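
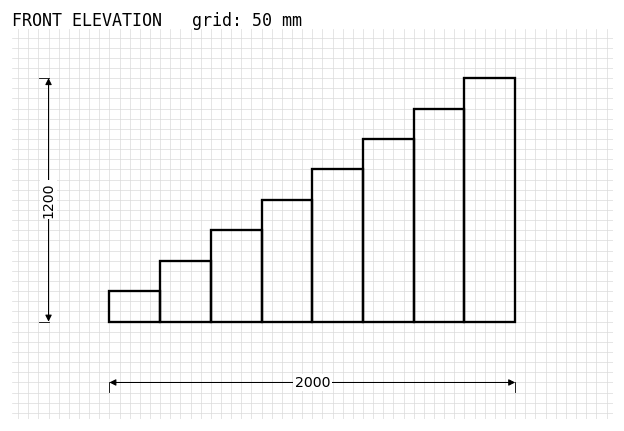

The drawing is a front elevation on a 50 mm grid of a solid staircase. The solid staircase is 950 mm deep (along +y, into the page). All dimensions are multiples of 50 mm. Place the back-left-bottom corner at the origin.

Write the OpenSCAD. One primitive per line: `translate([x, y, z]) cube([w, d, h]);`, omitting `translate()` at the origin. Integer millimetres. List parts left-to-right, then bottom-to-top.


cube([250, 950, 150]);
translate([250, 0, 0]) cube([250, 950, 300]);
translate([500, 0, 0]) cube([250, 950, 450]);
translate([750, 0, 0]) cube([250, 950, 600]);
translate([1000, 0, 0]) cube([250, 950, 750]);
translate([1250, 0, 0]) cube([250, 950, 900]);
translate([1500, 0, 0]) cube([250, 950, 1050]);
translate([1750, 0, 0]) cube([250, 950, 1200]);


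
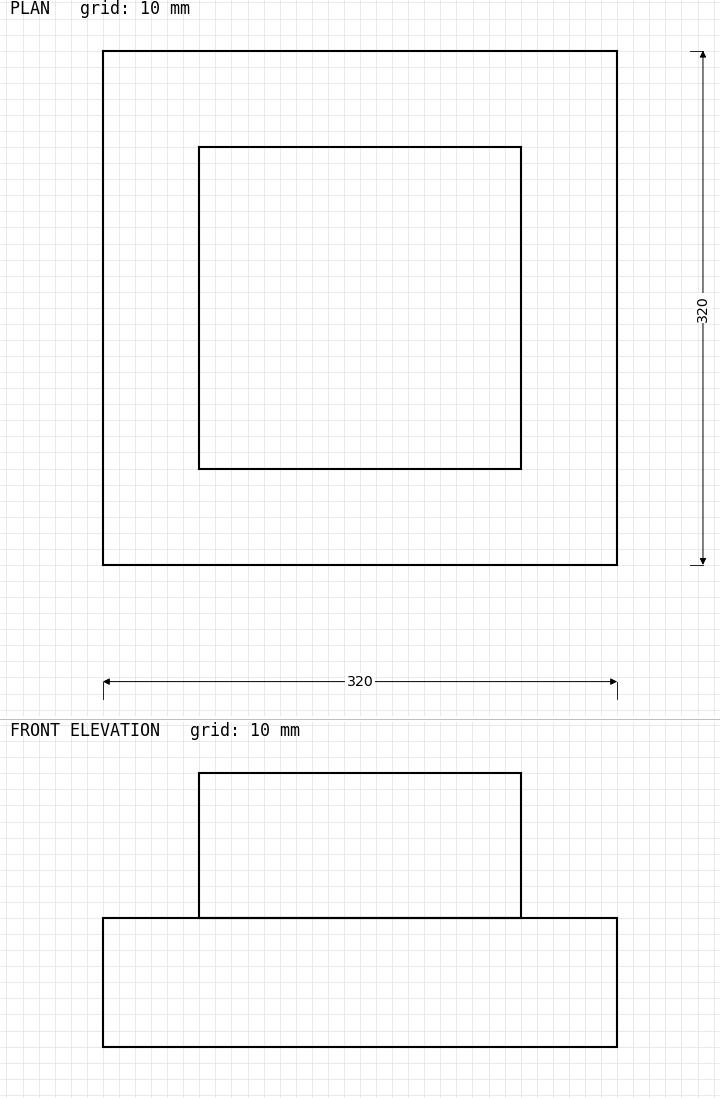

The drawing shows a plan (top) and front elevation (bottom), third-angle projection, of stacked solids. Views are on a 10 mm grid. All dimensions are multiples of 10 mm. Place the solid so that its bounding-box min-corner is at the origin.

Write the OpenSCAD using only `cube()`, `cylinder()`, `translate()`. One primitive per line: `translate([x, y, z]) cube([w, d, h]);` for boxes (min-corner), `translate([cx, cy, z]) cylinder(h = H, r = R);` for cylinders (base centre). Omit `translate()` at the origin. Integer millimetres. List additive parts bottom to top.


cube([320, 320, 80]);
translate([60, 60, 80]) cube([200, 200, 90]);


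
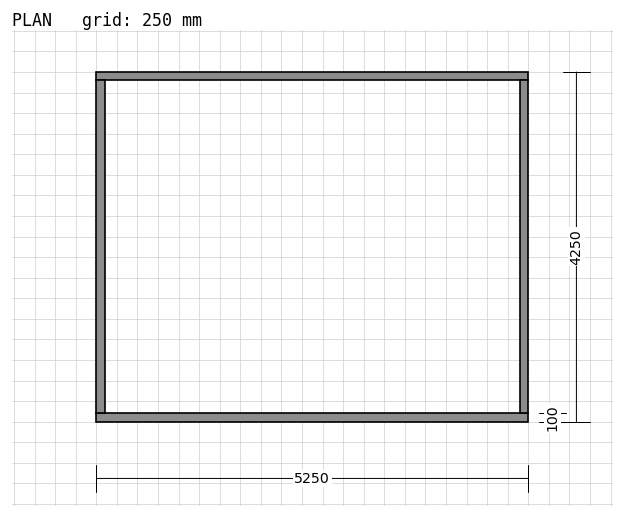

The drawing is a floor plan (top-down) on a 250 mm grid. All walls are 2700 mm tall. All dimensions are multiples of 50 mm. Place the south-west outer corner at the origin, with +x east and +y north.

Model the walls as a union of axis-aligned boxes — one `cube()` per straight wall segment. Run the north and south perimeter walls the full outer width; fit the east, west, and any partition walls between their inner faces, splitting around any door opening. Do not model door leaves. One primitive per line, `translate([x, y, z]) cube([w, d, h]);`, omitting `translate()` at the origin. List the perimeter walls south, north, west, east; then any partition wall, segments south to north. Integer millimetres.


cube([5250, 100, 2700]);
translate([0, 4150, 0]) cube([5250, 100, 2700]);
translate([0, 100, 0]) cube([100, 4050, 2700]);
translate([5150, 100, 0]) cube([100, 4050, 2700]);


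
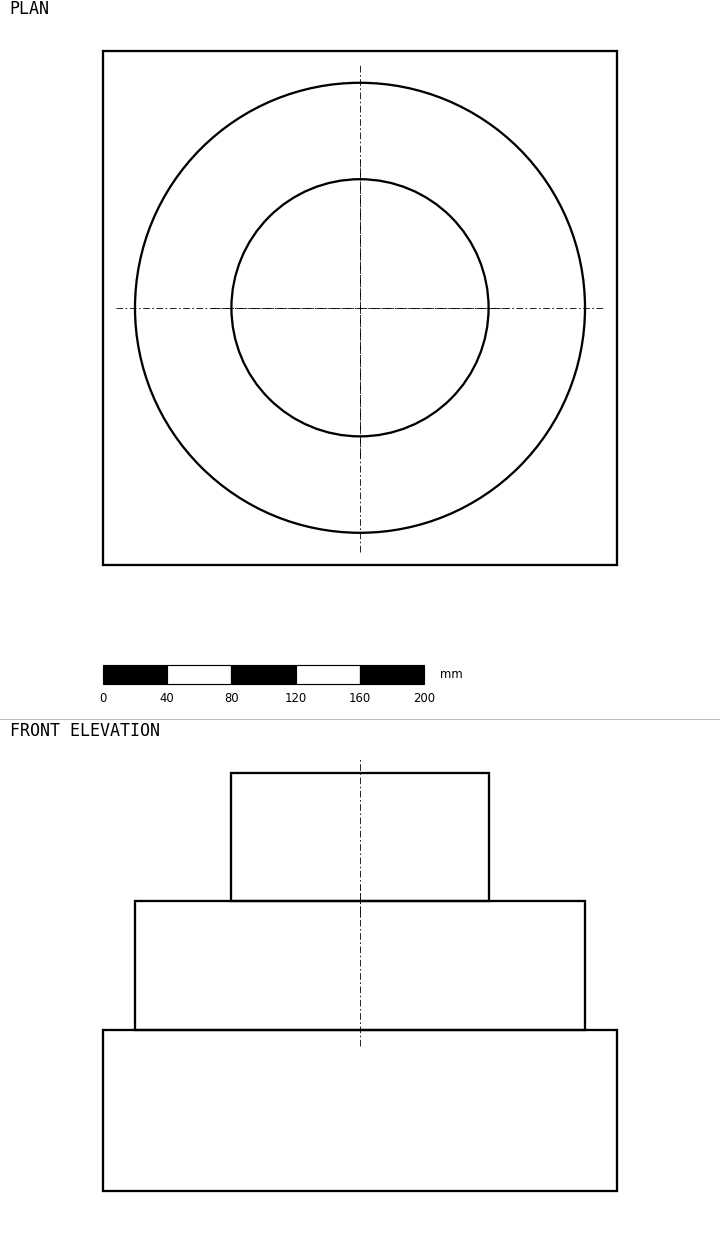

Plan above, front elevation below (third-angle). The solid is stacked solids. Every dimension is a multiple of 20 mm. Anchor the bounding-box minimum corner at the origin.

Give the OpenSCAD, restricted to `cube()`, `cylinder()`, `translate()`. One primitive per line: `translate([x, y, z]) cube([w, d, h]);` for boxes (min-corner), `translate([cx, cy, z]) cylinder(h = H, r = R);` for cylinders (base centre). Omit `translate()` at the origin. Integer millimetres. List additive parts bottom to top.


cube([320, 320, 100]);
translate([160, 160, 100]) cylinder(h = 80, r = 140);
translate([160, 160, 180]) cylinder(h = 80, r = 80);


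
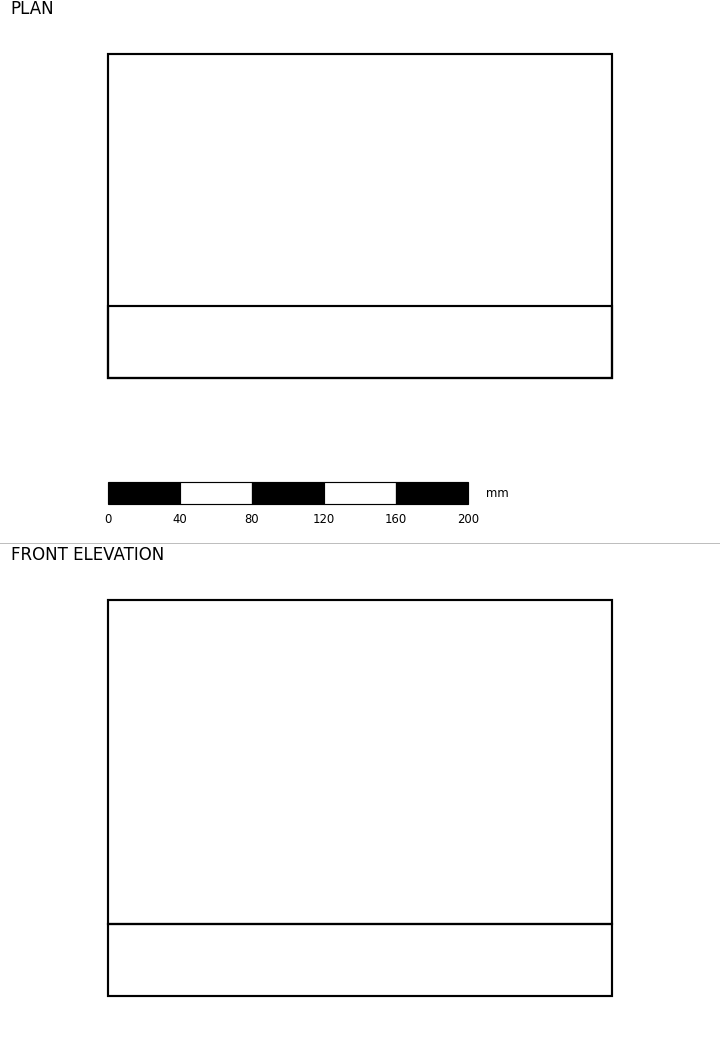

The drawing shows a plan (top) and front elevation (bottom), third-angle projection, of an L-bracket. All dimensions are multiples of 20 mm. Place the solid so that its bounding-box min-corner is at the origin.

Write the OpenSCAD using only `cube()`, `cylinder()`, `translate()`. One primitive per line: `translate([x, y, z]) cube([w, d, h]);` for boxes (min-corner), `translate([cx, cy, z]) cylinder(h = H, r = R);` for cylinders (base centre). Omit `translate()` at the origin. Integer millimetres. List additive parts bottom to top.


cube([280, 180, 40]);
translate([0, 0, 40]) cube([280, 40, 180]);


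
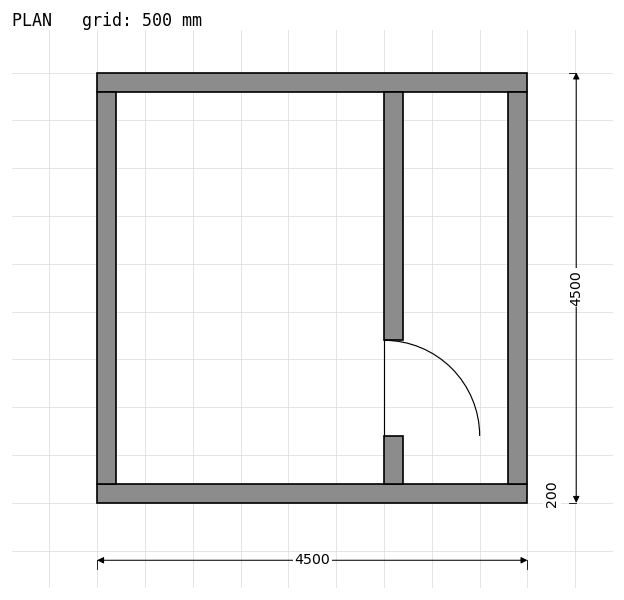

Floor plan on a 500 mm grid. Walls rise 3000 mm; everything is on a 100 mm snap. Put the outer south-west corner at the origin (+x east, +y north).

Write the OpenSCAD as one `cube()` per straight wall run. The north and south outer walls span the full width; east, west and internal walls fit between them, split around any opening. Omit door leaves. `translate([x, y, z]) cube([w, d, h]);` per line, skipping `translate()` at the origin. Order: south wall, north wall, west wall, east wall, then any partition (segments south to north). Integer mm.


cube([4500, 200, 3000]);
translate([0, 4300, 0]) cube([4500, 200, 3000]);
translate([0, 200, 0]) cube([200, 4100, 3000]);
translate([4300, 200, 0]) cube([200, 4100, 3000]);
translate([3000, 200, 0]) cube([200, 500, 3000]);
translate([3000, 1700, 0]) cube([200, 2600, 3000]);


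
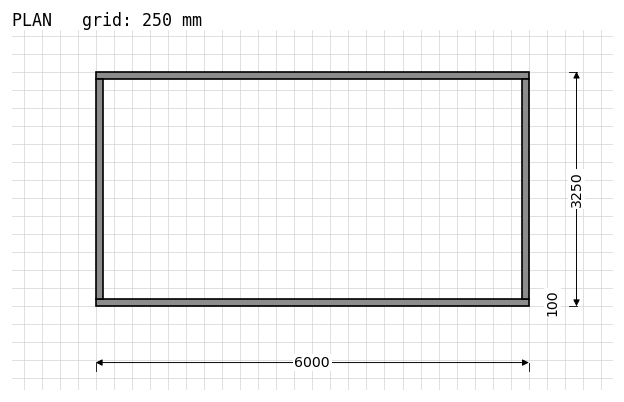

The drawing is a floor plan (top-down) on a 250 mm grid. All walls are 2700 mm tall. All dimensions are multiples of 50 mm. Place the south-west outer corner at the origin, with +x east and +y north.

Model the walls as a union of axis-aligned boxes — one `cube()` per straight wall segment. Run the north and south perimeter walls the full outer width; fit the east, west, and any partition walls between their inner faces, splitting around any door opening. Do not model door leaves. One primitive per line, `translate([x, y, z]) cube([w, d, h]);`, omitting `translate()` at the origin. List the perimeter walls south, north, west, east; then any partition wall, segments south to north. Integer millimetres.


cube([6000, 100, 2700]);
translate([0, 3150, 0]) cube([6000, 100, 2700]);
translate([0, 100, 0]) cube([100, 3050, 2700]);
translate([5900, 100, 0]) cube([100, 3050, 2700]);


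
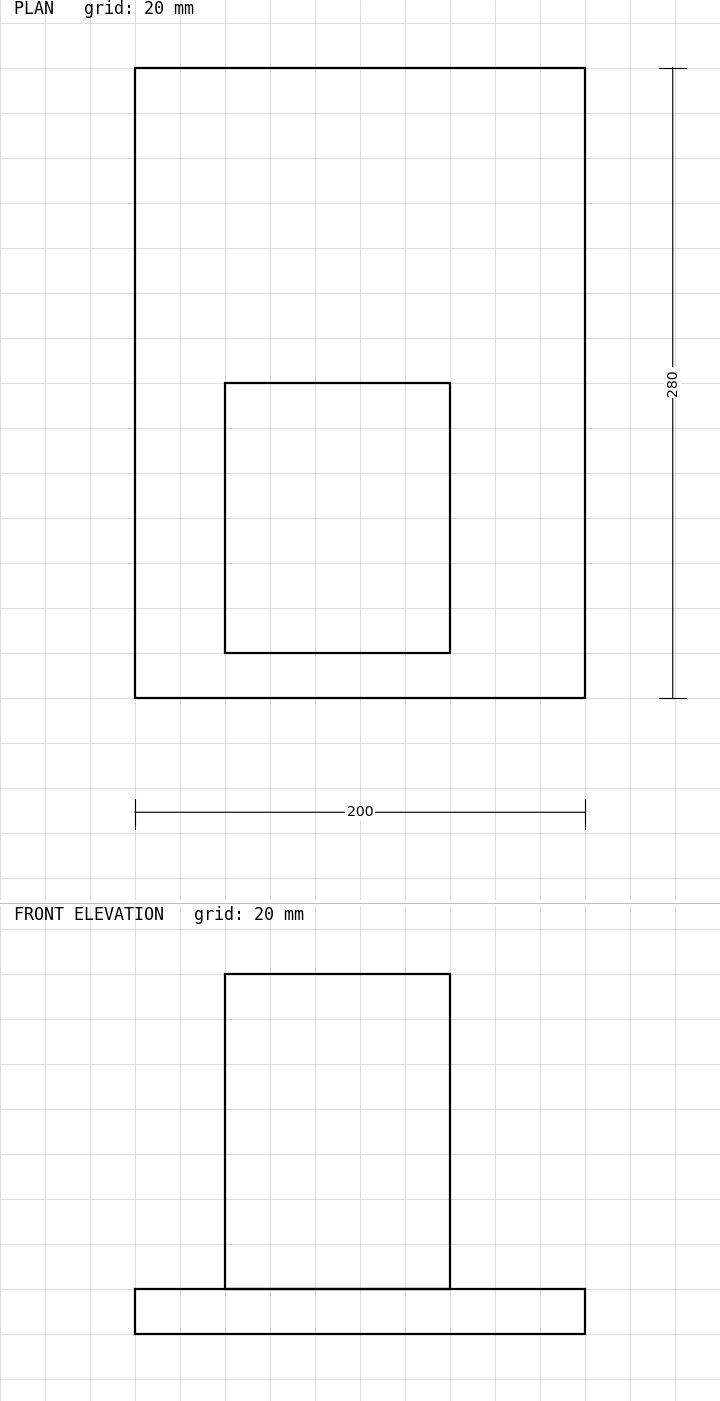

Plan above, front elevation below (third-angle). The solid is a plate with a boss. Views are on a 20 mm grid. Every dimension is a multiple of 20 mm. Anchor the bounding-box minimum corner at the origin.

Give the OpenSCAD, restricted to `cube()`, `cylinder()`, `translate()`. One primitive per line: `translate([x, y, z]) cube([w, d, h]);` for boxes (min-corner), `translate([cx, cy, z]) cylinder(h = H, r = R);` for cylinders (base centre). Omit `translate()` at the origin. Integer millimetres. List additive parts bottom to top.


cube([200, 280, 20]);
translate([40, 20, 20]) cube([100, 120, 140]);


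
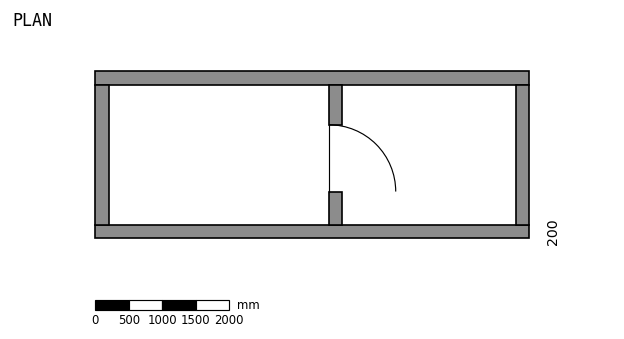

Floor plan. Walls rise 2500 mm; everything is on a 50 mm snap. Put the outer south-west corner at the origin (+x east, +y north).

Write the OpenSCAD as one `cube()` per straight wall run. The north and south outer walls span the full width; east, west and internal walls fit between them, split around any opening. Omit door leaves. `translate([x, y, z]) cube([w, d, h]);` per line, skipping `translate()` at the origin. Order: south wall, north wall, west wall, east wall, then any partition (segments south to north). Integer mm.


cube([6500, 200, 2500]);
translate([0, 2300, 0]) cube([6500, 200, 2500]);
translate([0, 200, 0]) cube([200, 2100, 2500]);
translate([6300, 200, 0]) cube([200, 2100, 2500]);
translate([3500, 200, 0]) cube([200, 500, 2500]);
translate([3500, 1700, 0]) cube([200, 600, 2500]);


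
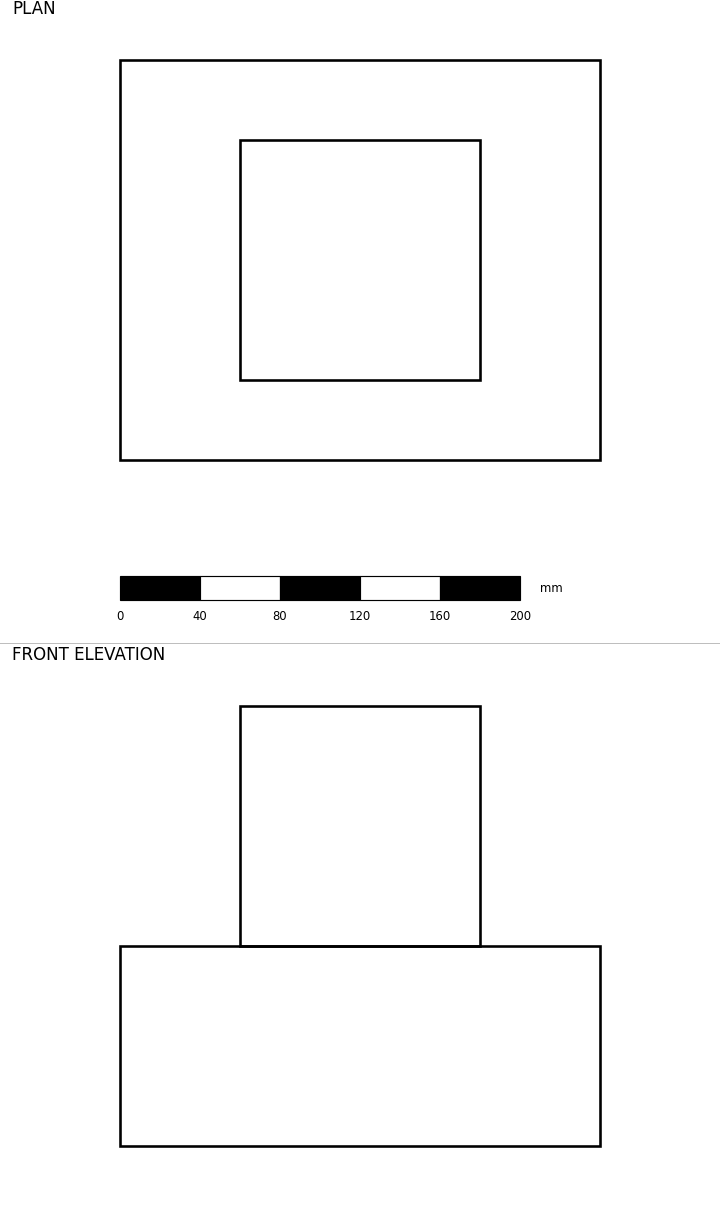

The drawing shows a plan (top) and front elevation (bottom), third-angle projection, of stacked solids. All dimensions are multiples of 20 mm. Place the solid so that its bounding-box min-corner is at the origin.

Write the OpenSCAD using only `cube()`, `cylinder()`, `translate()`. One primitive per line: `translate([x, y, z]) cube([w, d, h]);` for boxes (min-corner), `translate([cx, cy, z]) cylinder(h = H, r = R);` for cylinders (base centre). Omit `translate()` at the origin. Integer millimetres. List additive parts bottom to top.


cube([240, 200, 100]);
translate([60, 40, 100]) cube([120, 120, 120]);


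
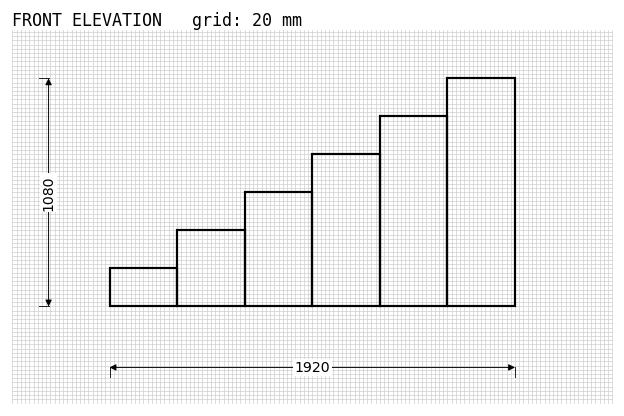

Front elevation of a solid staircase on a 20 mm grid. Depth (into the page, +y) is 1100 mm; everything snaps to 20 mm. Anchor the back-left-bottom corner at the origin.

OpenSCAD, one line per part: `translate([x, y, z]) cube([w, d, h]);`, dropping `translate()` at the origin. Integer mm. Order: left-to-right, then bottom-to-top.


cube([320, 1100, 180]);
translate([320, 0, 0]) cube([320, 1100, 360]);
translate([640, 0, 0]) cube([320, 1100, 540]);
translate([960, 0, 0]) cube([320, 1100, 720]);
translate([1280, 0, 0]) cube([320, 1100, 900]);
translate([1600, 0, 0]) cube([320, 1100, 1080]);


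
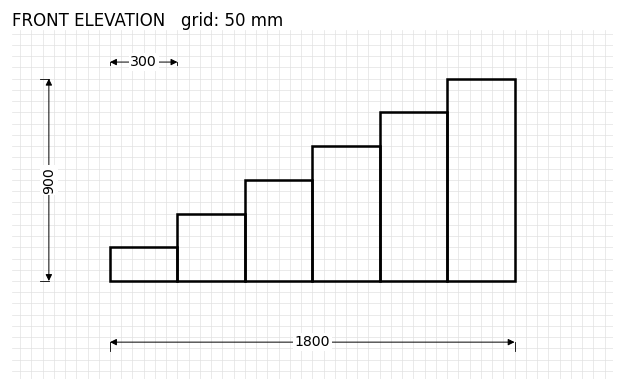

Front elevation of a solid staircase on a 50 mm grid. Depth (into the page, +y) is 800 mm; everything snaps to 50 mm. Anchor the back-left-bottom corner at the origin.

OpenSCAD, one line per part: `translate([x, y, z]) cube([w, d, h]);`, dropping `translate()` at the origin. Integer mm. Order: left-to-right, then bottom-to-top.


cube([300, 800, 150]);
translate([300, 0, 0]) cube([300, 800, 300]);
translate([600, 0, 0]) cube([300, 800, 450]);
translate([900, 0, 0]) cube([300, 800, 600]);
translate([1200, 0, 0]) cube([300, 800, 750]);
translate([1500, 0, 0]) cube([300, 800, 900]);


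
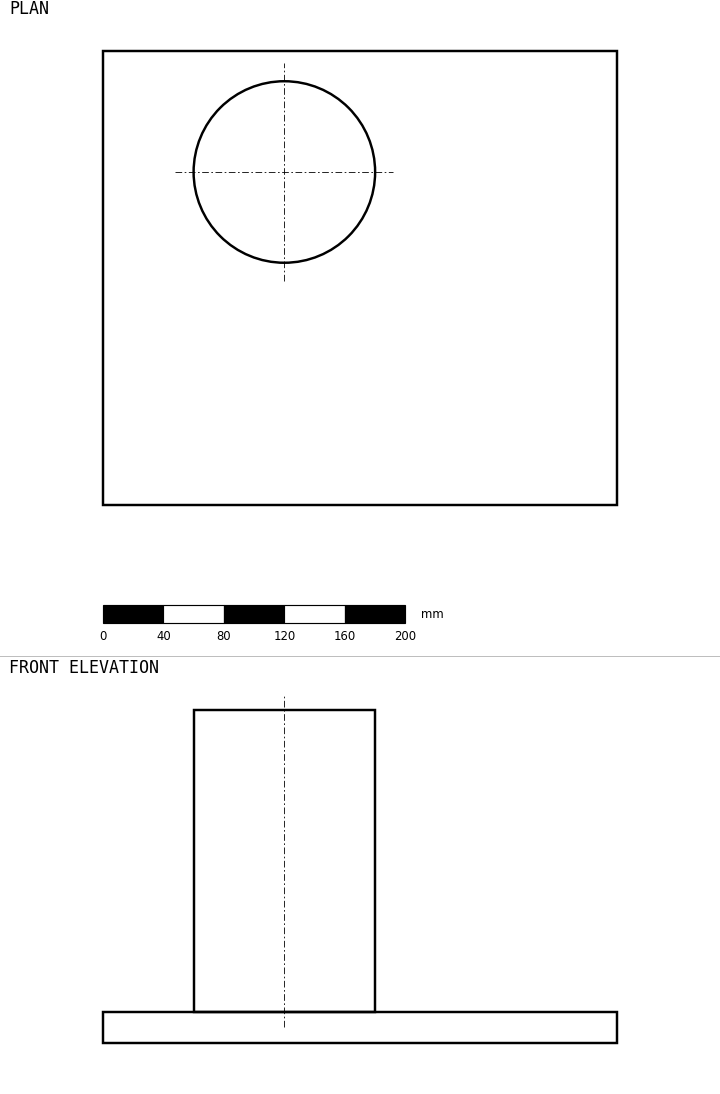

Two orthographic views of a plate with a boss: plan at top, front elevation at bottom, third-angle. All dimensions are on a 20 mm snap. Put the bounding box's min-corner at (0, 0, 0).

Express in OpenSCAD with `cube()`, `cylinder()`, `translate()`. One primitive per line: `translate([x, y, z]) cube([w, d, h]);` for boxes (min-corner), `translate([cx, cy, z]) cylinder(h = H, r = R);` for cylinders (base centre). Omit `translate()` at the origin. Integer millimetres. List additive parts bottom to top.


cube([340, 300, 20]);
translate([120, 220, 20]) cylinder(h = 200, r = 60);


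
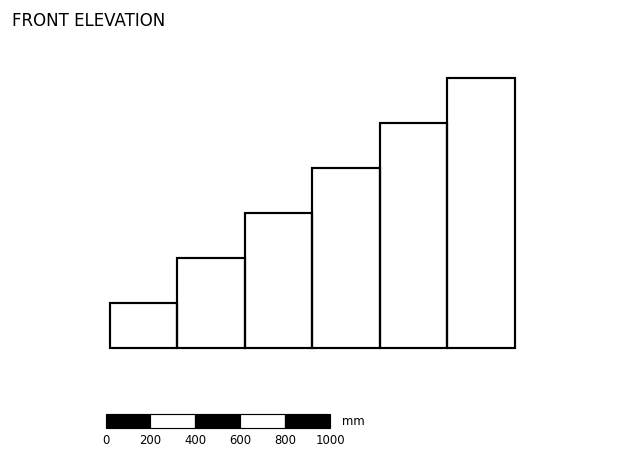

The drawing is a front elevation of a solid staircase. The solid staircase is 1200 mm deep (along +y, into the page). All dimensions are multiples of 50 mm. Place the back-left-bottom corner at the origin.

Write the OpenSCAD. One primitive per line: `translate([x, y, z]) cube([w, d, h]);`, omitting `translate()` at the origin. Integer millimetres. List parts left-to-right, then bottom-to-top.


cube([300, 1200, 200]);
translate([300, 0, 0]) cube([300, 1200, 400]);
translate([600, 0, 0]) cube([300, 1200, 600]);
translate([900, 0, 0]) cube([300, 1200, 800]);
translate([1200, 0, 0]) cube([300, 1200, 1000]);
translate([1500, 0, 0]) cube([300, 1200, 1200]);


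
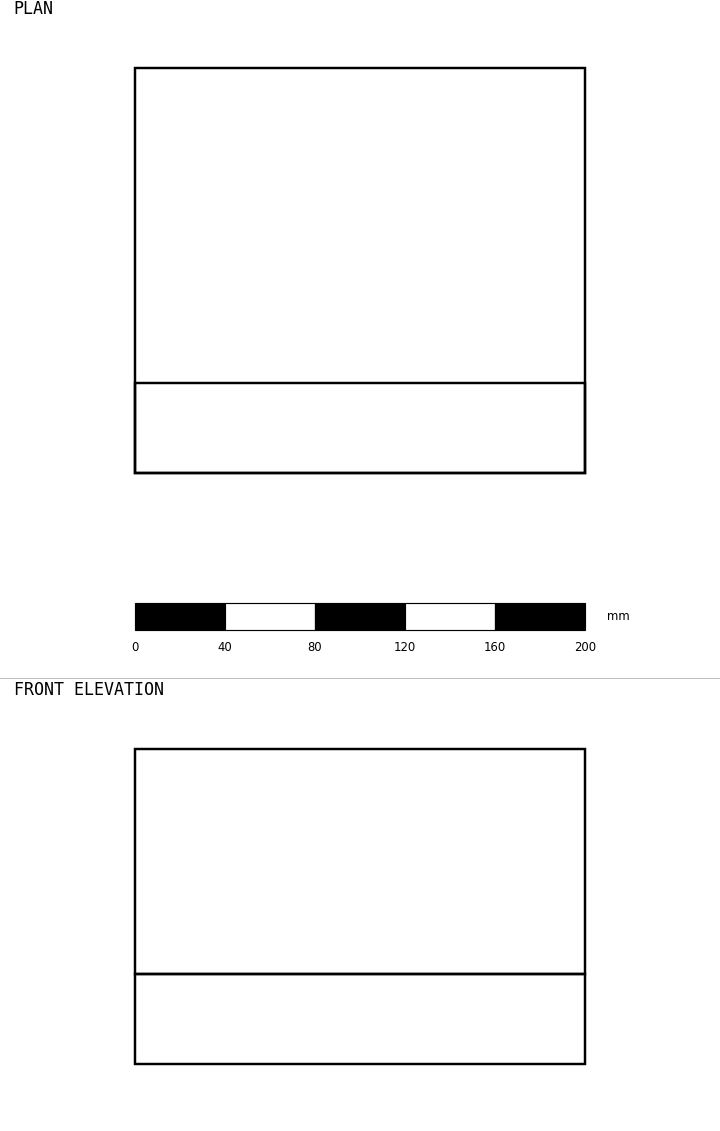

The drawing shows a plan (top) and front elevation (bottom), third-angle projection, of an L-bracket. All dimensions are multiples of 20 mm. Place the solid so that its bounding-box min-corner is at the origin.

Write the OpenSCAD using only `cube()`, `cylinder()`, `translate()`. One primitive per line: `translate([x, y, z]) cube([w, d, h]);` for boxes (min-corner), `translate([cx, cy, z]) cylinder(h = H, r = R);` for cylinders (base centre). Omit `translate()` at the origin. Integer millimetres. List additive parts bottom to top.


cube([200, 180, 40]);
translate([0, 0, 40]) cube([200, 40, 100]);


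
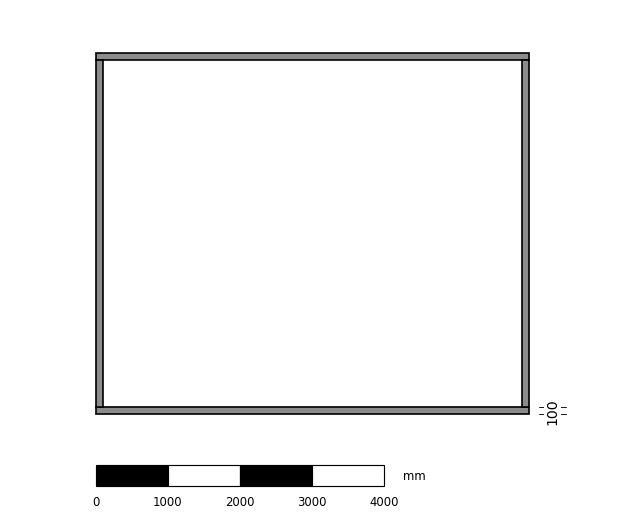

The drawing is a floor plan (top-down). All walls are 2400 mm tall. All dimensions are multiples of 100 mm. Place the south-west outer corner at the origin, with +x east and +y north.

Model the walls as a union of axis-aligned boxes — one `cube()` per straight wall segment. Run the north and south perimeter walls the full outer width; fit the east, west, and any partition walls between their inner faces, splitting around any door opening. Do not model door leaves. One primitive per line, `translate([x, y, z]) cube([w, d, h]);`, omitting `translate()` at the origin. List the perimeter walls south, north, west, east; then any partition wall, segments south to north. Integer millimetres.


cube([6000, 100, 2400]);
translate([0, 4900, 0]) cube([6000, 100, 2400]);
translate([0, 100, 0]) cube([100, 4800, 2400]);
translate([5900, 100, 0]) cube([100, 4800, 2400]);


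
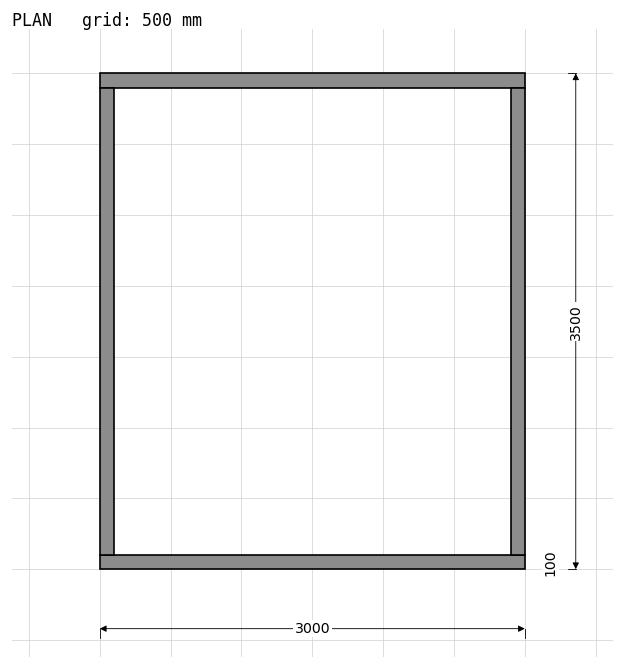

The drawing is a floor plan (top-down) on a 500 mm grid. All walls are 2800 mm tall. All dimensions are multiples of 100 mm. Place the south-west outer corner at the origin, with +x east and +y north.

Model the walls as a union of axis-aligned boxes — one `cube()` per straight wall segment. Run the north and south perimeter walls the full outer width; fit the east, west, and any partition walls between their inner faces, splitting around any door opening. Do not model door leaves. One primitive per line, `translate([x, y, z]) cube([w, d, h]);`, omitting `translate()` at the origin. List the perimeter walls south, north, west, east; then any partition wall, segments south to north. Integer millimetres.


cube([3000, 100, 2800]);
translate([0, 3400, 0]) cube([3000, 100, 2800]);
translate([0, 100, 0]) cube([100, 3300, 2800]);
translate([2900, 100, 0]) cube([100, 3300, 2800]);


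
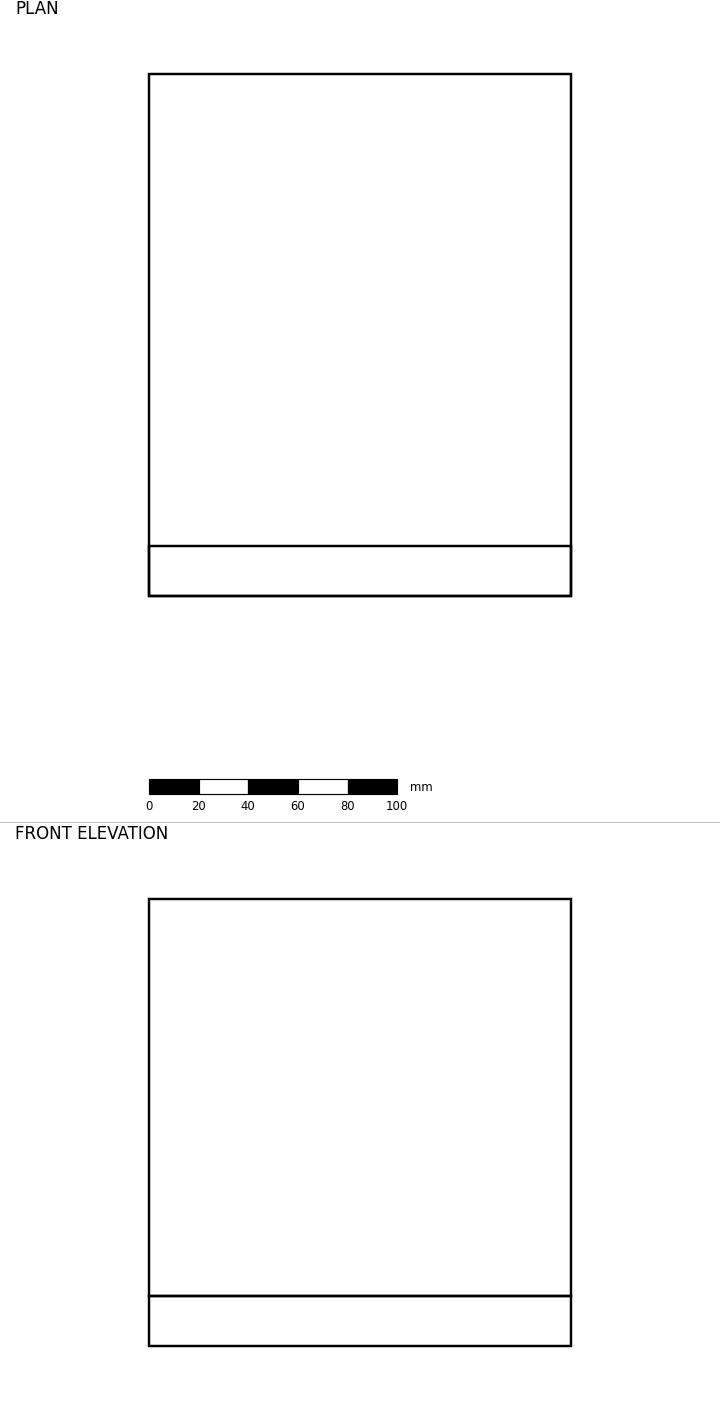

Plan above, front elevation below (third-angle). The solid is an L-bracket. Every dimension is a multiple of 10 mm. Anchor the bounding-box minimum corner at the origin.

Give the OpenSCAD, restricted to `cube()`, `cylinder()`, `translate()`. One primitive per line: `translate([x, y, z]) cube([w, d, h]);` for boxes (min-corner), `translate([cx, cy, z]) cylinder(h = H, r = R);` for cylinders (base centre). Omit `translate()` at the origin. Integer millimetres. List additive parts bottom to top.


cube([170, 210, 20]);
translate([0, 0, 20]) cube([170, 20, 160]);


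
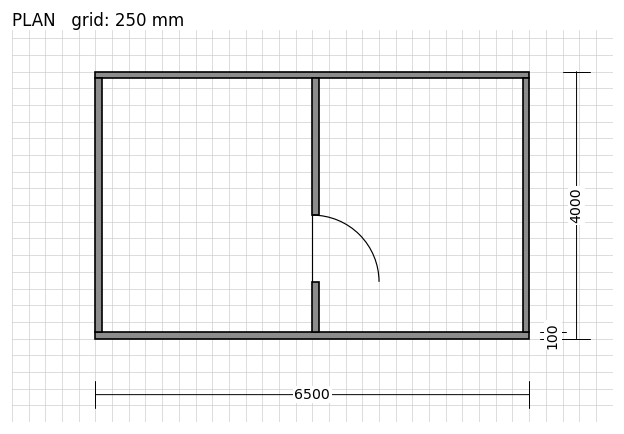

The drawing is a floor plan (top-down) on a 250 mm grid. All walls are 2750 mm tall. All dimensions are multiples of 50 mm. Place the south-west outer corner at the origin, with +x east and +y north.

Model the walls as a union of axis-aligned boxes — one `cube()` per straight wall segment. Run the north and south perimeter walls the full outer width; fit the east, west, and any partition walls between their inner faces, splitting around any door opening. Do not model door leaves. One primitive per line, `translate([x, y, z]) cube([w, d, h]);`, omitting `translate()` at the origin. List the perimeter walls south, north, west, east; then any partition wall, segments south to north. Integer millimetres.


cube([6500, 100, 2750]);
translate([0, 3900, 0]) cube([6500, 100, 2750]);
translate([0, 100, 0]) cube([100, 3800, 2750]);
translate([6400, 100, 0]) cube([100, 3800, 2750]);
translate([3250, 100, 0]) cube([100, 750, 2750]);
translate([3250, 1850, 0]) cube([100, 2050, 2750]);


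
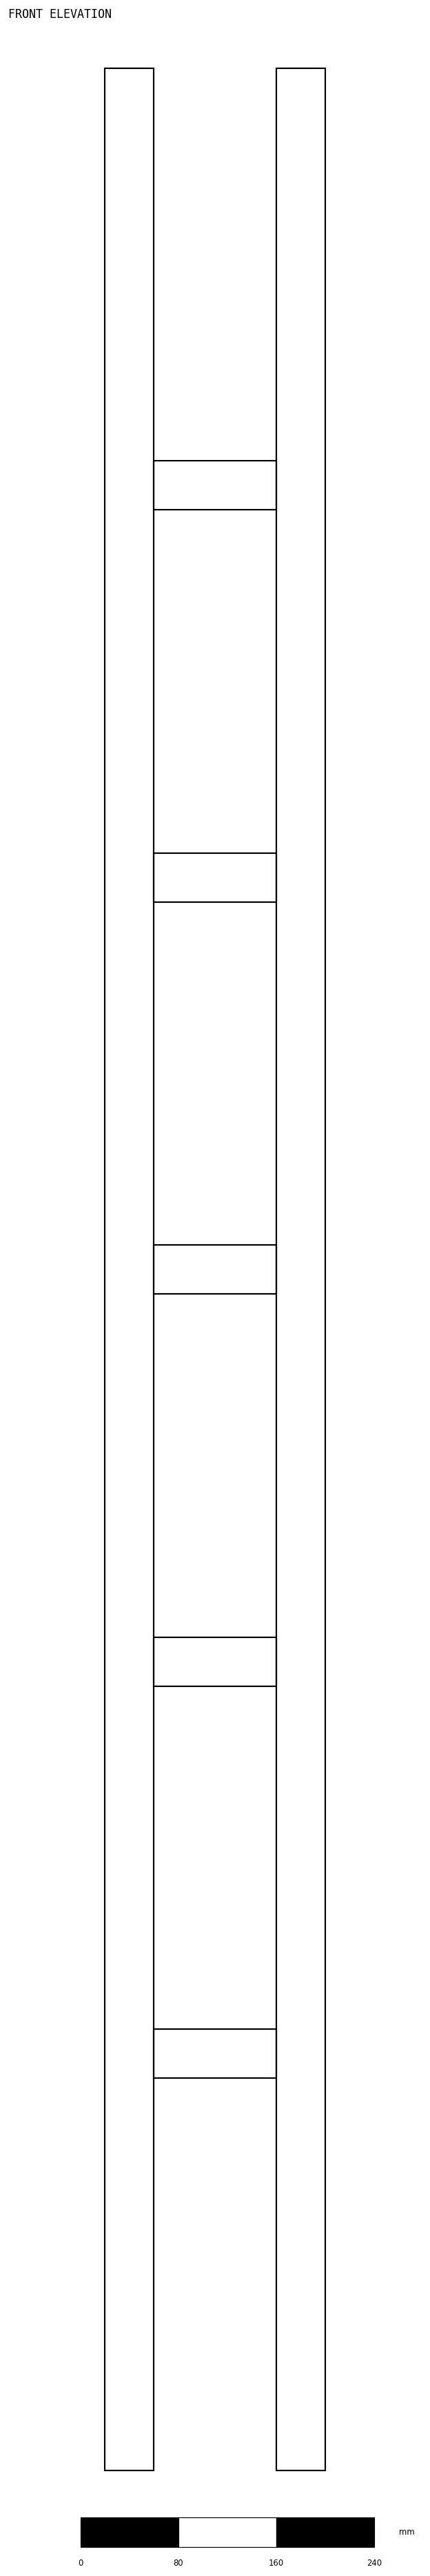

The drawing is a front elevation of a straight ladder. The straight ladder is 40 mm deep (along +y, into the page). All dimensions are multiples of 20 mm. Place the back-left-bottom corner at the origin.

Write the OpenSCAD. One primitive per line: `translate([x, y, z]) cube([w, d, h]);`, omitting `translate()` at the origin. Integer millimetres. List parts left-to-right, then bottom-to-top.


cube([40, 40, 1960]);
translate([40, 0, 320]) cube([100, 40, 40]);
translate([40, 0, 640]) cube([100, 40, 40]);
translate([40, 0, 960]) cube([100, 40, 40]);
translate([40, 0, 1280]) cube([100, 40, 40]);
translate([40, 0, 1600]) cube([100, 40, 40]);
translate([140, 0, 0]) cube([40, 40, 1960]);


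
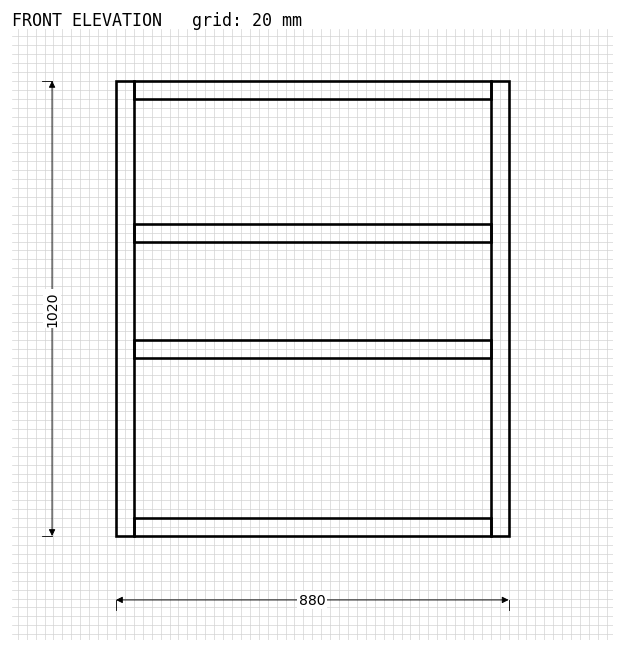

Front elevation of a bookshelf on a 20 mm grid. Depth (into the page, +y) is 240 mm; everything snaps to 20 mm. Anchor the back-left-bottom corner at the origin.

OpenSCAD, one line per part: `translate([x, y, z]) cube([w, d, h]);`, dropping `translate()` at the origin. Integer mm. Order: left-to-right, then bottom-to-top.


cube([40, 240, 1020]);
translate([40, 0, 0]) cube([800, 240, 40]);
translate([40, 0, 400]) cube([800, 240, 40]);
translate([40, 0, 660]) cube([800, 240, 40]);
translate([40, 0, 980]) cube([800, 240, 40]);
translate([840, 0, 0]) cube([40, 240, 1020]);


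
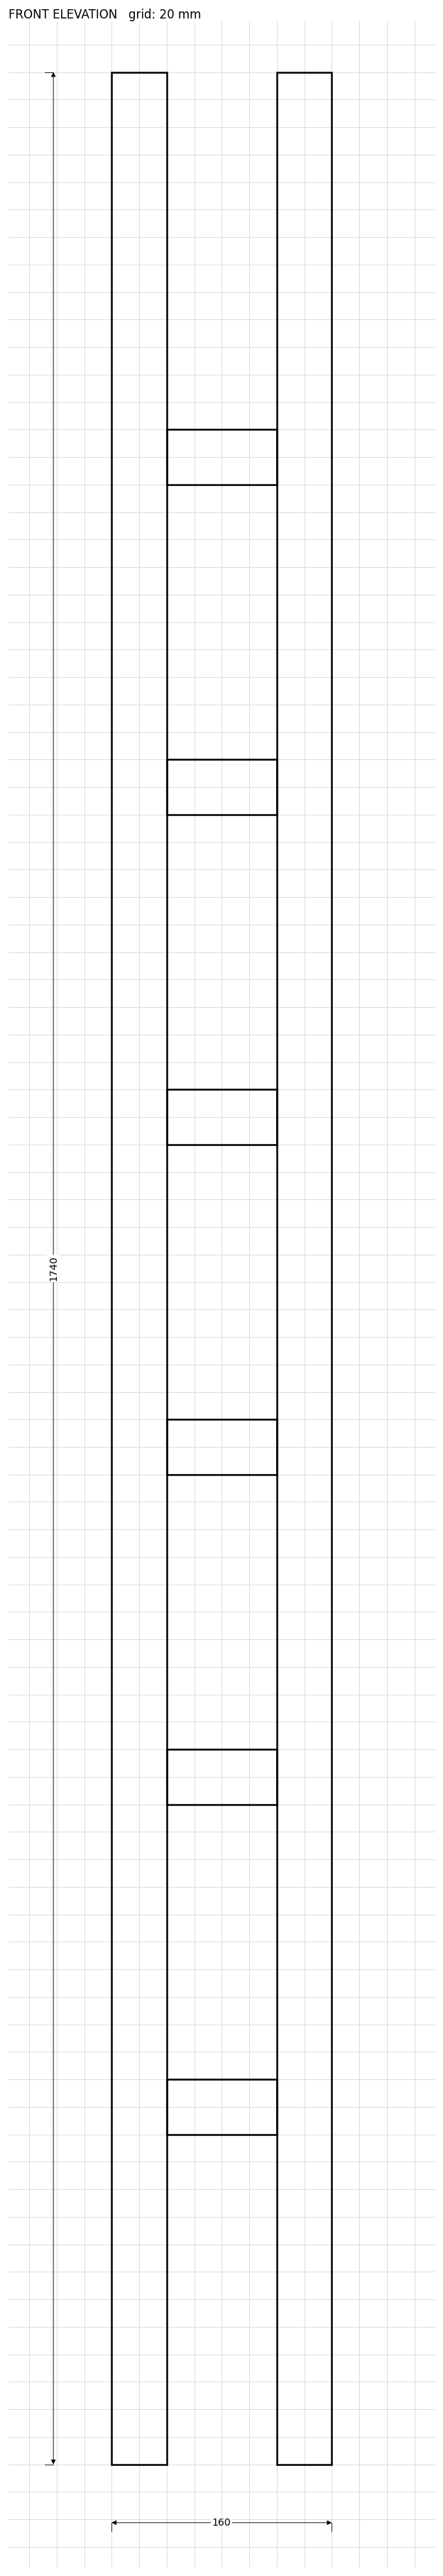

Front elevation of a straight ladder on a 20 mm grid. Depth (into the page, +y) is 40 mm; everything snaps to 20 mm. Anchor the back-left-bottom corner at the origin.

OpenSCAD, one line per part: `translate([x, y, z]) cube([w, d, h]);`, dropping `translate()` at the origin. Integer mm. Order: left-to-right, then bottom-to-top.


cube([40, 40, 1740]);
translate([40, 0, 240]) cube([80, 40, 40]);
translate([40, 0, 480]) cube([80, 40, 40]);
translate([40, 0, 720]) cube([80, 40, 40]);
translate([40, 0, 960]) cube([80, 40, 40]);
translate([40, 0, 1200]) cube([80, 40, 40]);
translate([40, 0, 1440]) cube([80, 40, 40]);
translate([120, 0, 0]) cube([40, 40, 1740]);


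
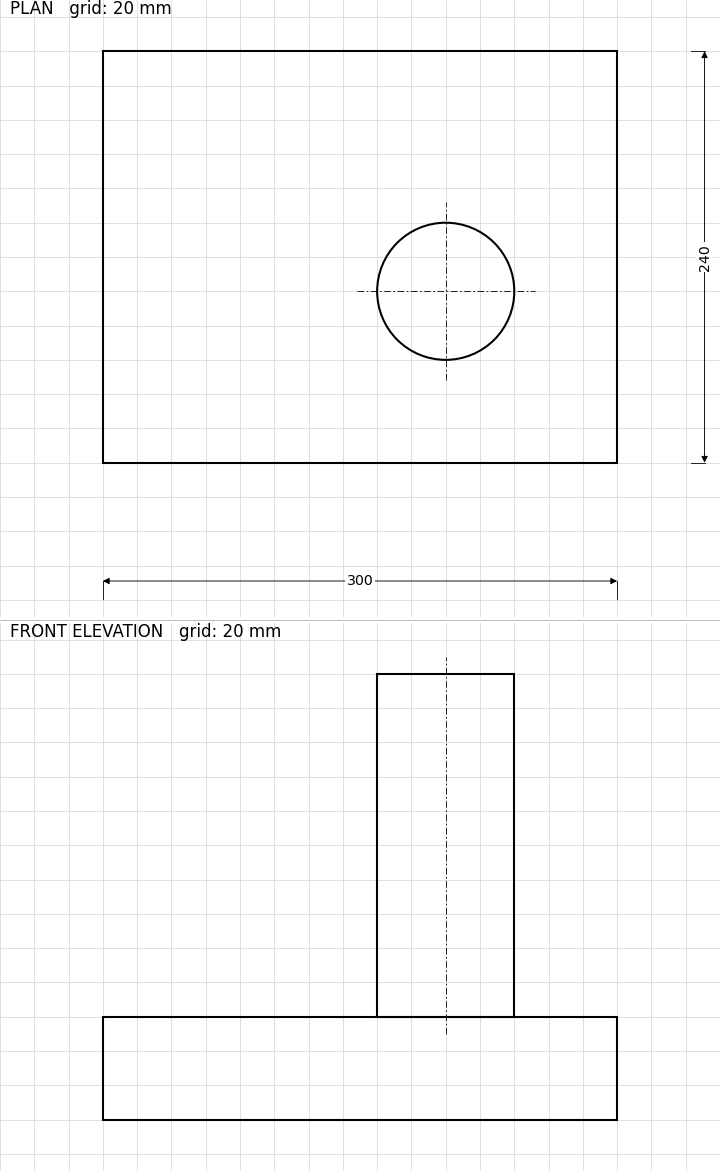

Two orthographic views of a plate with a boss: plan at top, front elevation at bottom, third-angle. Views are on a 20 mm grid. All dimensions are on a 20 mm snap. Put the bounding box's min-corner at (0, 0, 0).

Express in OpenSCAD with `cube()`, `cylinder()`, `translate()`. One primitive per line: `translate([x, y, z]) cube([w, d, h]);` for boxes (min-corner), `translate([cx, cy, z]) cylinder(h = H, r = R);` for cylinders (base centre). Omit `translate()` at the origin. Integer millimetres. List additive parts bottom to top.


cube([300, 240, 60]);
translate([200, 100, 60]) cylinder(h = 200, r = 40);


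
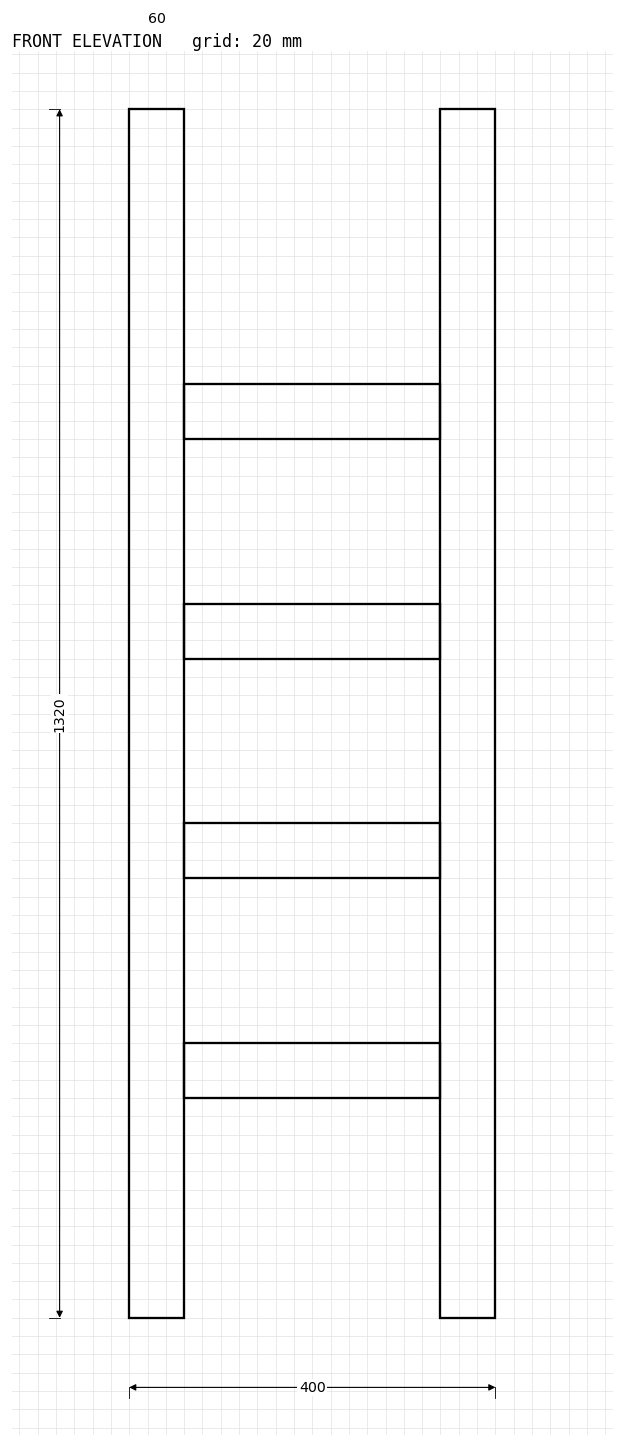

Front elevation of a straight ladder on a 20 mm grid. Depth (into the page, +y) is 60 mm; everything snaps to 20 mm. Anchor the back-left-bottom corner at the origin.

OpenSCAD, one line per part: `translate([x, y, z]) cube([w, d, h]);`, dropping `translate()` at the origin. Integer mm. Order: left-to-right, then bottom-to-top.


cube([60, 60, 1320]);
translate([60, 0, 240]) cube([280, 60, 60]);
translate([60, 0, 480]) cube([280, 60, 60]);
translate([60, 0, 720]) cube([280, 60, 60]);
translate([60, 0, 960]) cube([280, 60, 60]);
translate([340, 0, 0]) cube([60, 60, 1320]);


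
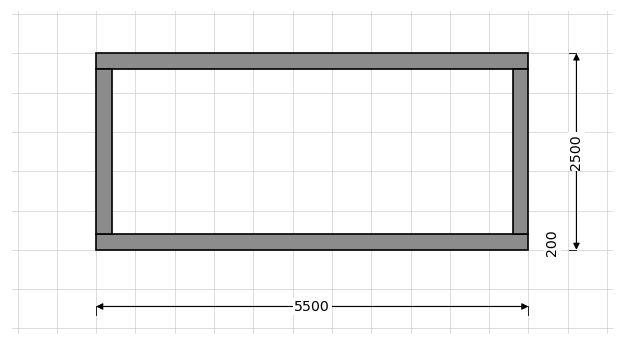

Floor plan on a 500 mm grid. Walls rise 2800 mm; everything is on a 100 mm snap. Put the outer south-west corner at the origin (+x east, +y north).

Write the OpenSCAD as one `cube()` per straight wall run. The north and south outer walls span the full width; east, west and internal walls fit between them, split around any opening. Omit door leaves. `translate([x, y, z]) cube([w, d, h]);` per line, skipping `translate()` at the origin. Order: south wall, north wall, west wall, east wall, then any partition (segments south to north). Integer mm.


cube([5500, 200, 2800]);
translate([0, 2300, 0]) cube([5500, 200, 2800]);
translate([0, 200, 0]) cube([200, 2100, 2800]);
translate([5300, 200, 0]) cube([200, 2100, 2800]);


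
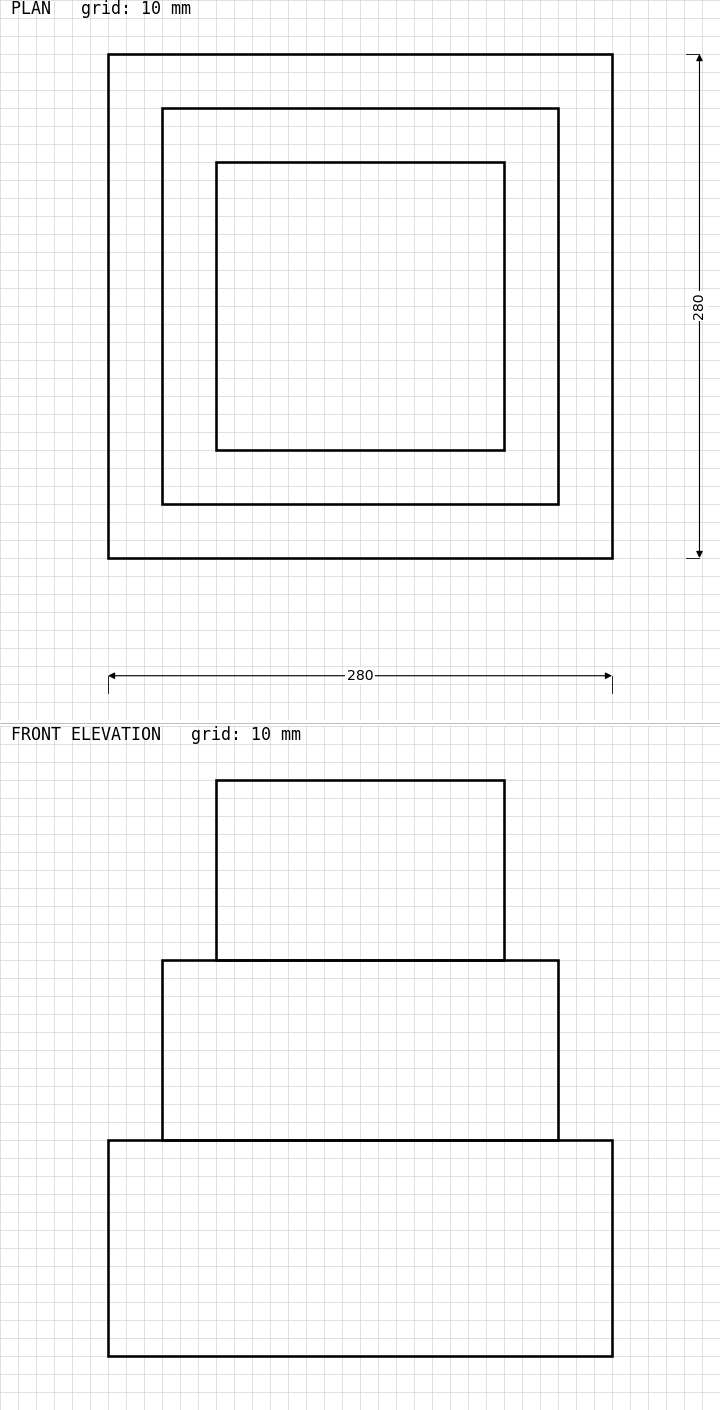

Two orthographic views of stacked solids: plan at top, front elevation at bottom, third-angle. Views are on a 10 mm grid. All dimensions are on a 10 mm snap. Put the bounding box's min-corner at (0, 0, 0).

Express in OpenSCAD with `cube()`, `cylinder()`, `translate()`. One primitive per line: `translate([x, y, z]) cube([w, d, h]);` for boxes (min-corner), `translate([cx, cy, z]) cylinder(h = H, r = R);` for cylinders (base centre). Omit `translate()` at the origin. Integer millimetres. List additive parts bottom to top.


cube([280, 280, 120]);
translate([30, 30, 120]) cube([220, 220, 100]);
translate([60, 60, 220]) cube([160, 160, 100]);


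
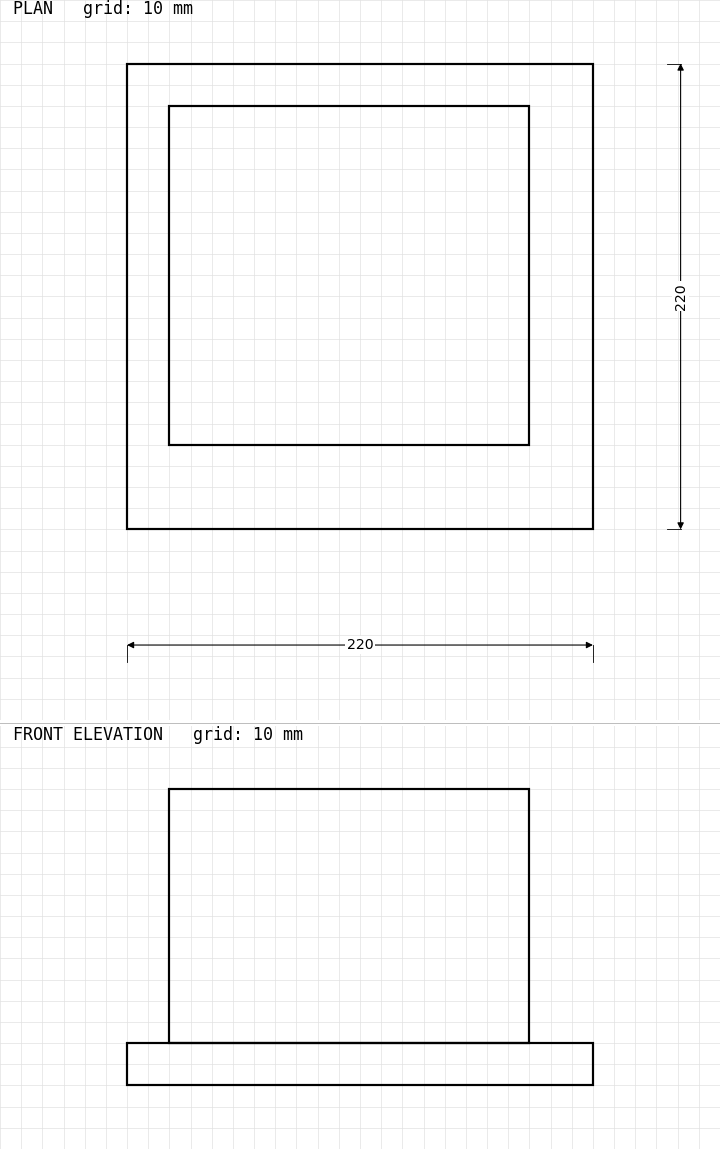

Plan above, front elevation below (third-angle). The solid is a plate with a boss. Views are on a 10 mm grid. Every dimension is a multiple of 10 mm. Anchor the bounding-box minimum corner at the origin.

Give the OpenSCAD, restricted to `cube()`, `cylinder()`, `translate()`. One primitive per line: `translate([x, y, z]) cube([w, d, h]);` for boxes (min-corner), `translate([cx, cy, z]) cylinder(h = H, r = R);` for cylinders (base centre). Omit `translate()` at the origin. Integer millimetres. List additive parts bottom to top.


cube([220, 220, 20]);
translate([20, 40, 20]) cube([170, 160, 120]);


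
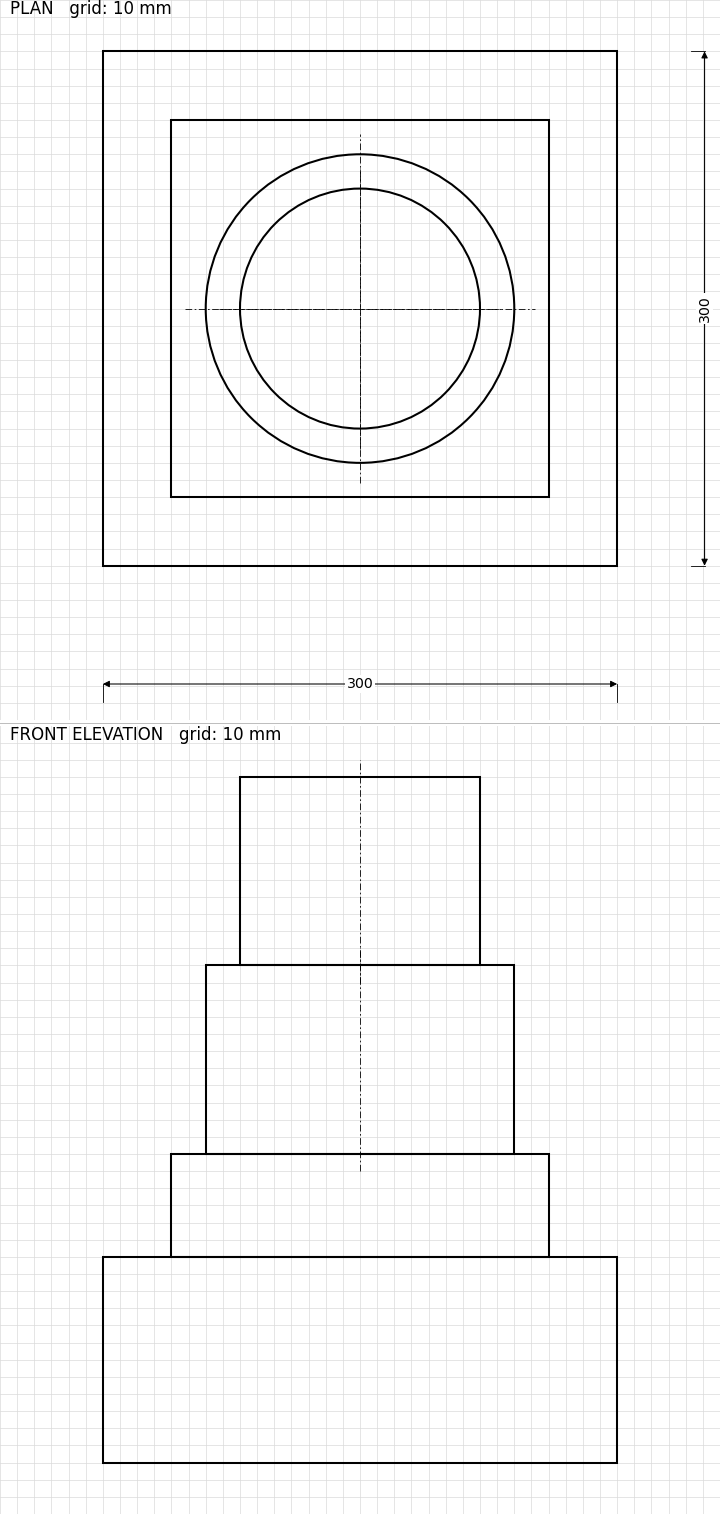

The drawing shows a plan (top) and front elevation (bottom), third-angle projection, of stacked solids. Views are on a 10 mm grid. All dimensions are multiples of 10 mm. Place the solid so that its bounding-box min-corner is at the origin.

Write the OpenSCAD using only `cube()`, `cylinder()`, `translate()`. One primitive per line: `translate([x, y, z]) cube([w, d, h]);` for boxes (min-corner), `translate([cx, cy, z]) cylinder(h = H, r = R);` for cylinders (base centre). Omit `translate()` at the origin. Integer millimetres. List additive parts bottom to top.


cube([300, 300, 120]);
translate([40, 40, 120]) cube([220, 220, 60]);
translate([150, 150, 180]) cylinder(h = 110, r = 90);
translate([150, 150, 290]) cylinder(h = 110, r = 70);


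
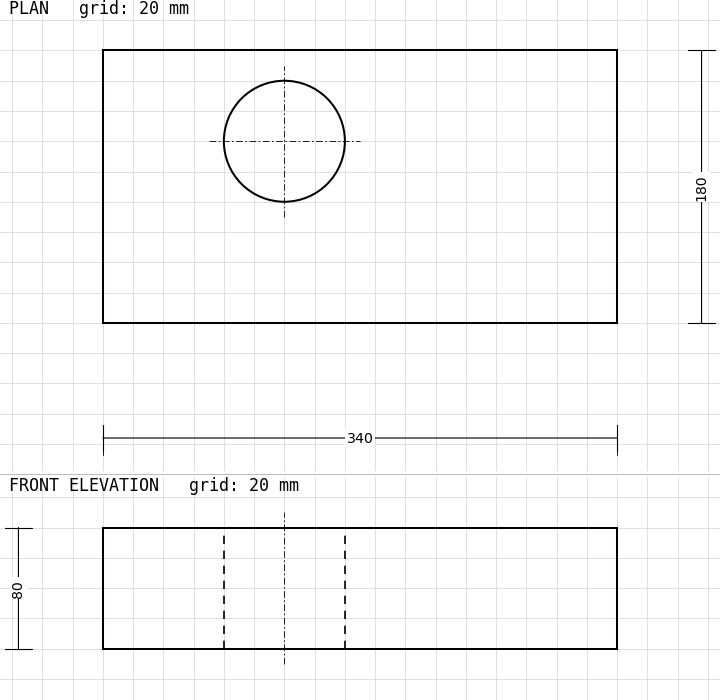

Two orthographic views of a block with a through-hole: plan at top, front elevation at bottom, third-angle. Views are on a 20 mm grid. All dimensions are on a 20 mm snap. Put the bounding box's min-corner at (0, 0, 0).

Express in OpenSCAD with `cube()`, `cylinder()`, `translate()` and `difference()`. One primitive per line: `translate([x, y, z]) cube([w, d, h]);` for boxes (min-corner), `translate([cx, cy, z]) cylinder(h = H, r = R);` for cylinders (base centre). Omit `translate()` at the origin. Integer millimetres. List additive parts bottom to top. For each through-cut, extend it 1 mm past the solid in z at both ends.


difference() {
  cube([340, 180, 80]);
  translate([120, 120, -1]) cylinder(h = 82, r = 40);
}


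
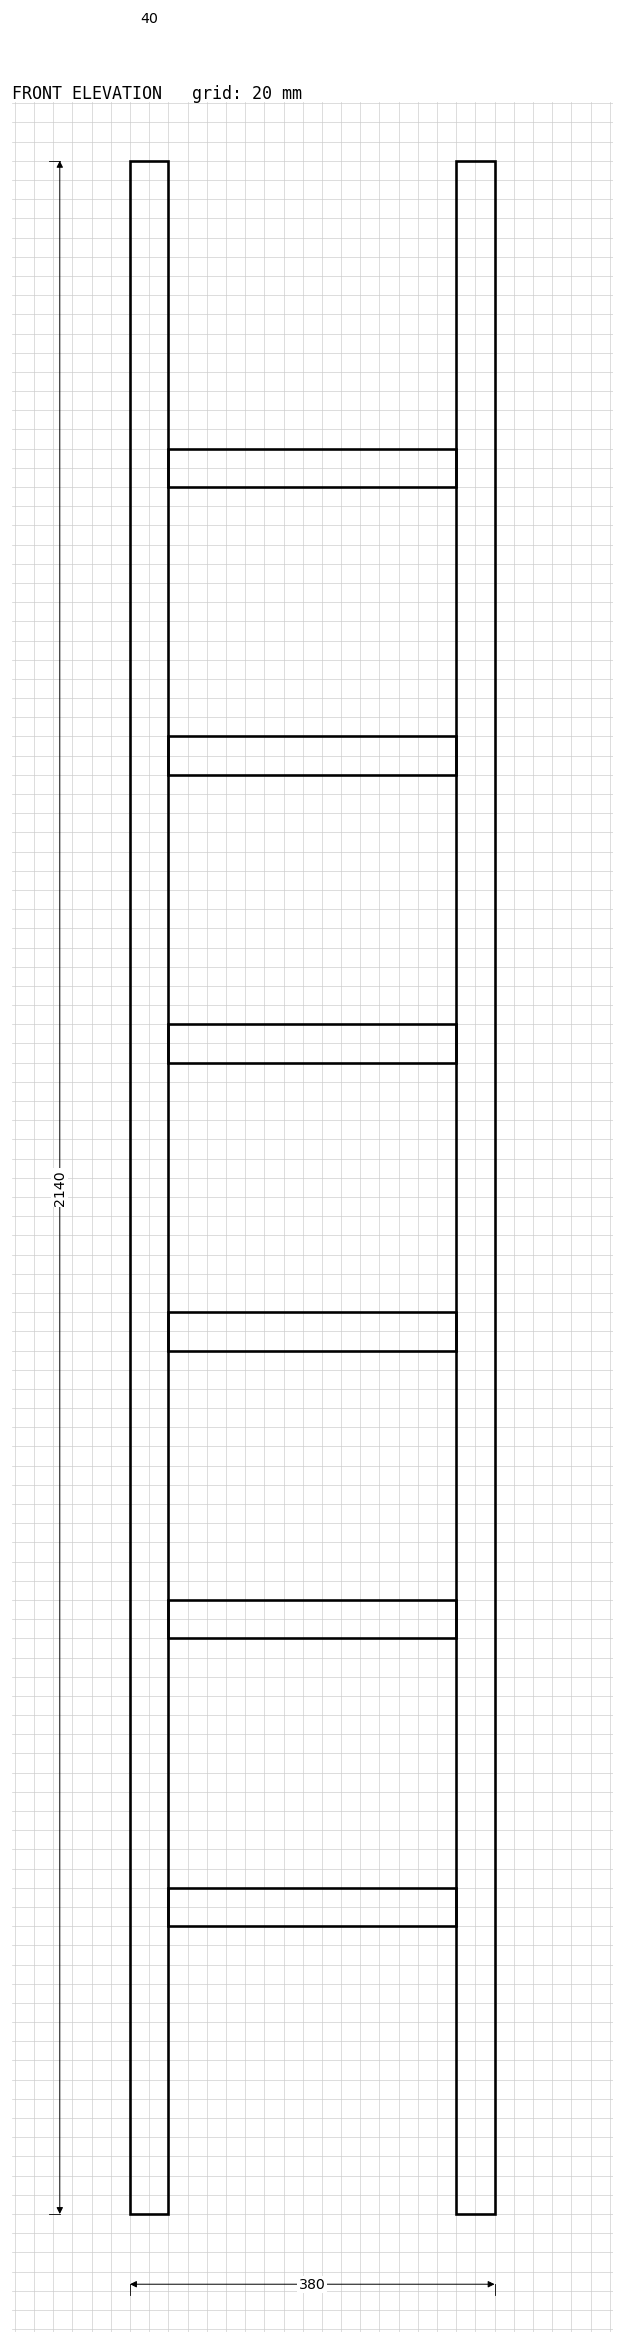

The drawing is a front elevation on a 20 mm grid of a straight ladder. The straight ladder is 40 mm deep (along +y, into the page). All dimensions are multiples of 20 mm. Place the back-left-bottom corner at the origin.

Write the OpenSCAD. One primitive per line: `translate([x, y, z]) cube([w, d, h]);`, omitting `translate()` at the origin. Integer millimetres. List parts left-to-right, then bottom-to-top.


cube([40, 40, 2140]);
translate([40, 0, 300]) cube([300, 40, 40]);
translate([40, 0, 600]) cube([300, 40, 40]);
translate([40, 0, 900]) cube([300, 40, 40]);
translate([40, 0, 1200]) cube([300, 40, 40]);
translate([40, 0, 1500]) cube([300, 40, 40]);
translate([40, 0, 1800]) cube([300, 40, 40]);
translate([340, 0, 0]) cube([40, 40, 2140]);


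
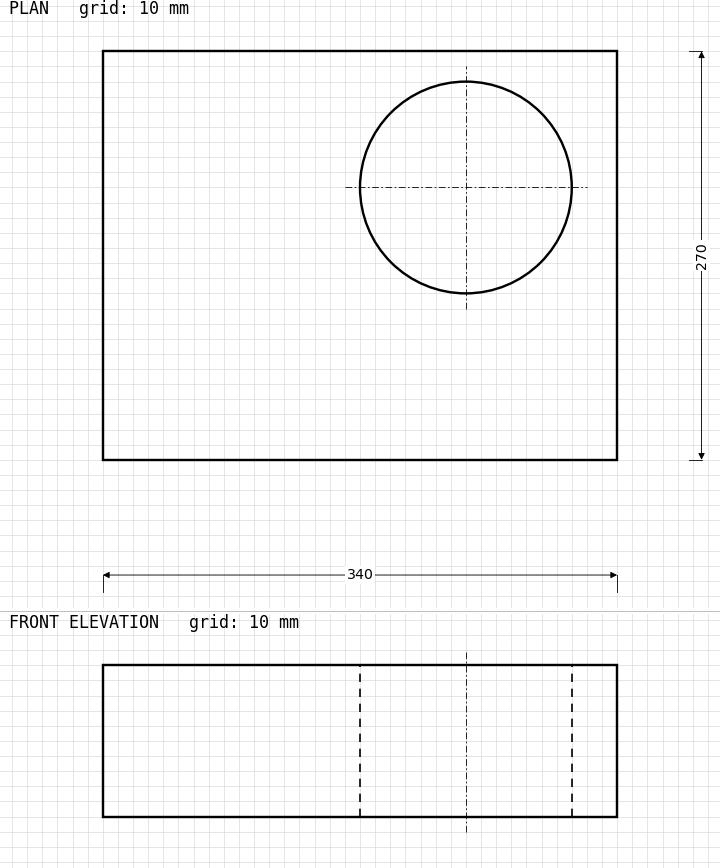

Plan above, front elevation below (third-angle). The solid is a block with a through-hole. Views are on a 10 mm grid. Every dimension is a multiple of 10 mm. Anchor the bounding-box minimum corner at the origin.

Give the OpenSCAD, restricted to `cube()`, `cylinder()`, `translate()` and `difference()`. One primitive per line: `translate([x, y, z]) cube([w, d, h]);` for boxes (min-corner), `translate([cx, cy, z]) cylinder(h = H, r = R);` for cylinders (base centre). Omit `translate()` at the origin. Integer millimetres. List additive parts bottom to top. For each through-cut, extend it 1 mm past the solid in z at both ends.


difference() {
  cube([340, 270, 100]);
  translate([240, 180, -1]) cylinder(h = 102, r = 70);
}


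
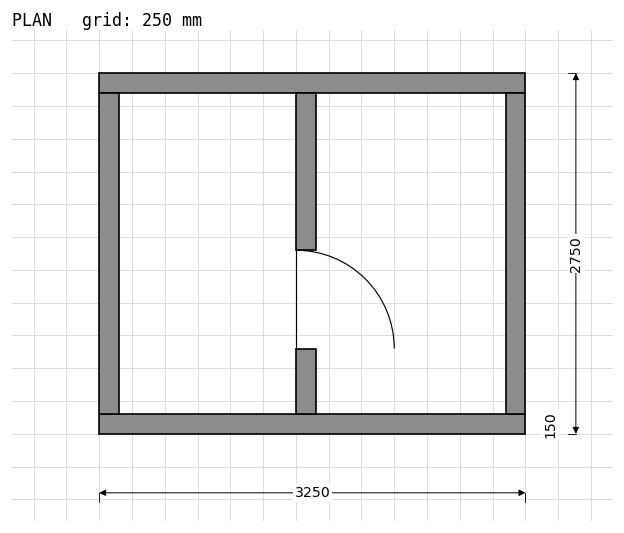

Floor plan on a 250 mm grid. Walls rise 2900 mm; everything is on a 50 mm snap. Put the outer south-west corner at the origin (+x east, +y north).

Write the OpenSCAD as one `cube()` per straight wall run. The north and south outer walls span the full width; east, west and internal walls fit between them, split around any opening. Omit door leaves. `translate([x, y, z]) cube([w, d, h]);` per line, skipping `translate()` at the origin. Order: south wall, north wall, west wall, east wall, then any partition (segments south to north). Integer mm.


cube([3250, 150, 2900]);
translate([0, 2600, 0]) cube([3250, 150, 2900]);
translate([0, 150, 0]) cube([150, 2450, 2900]);
translate([3100, 150, 0]) cube([150, 2450, 2900]);
translate([1500, 150, 0]) cube([150, 500, 2900]);
translate([1500, 1400, 0]) cube([150, 1200, 2900]);


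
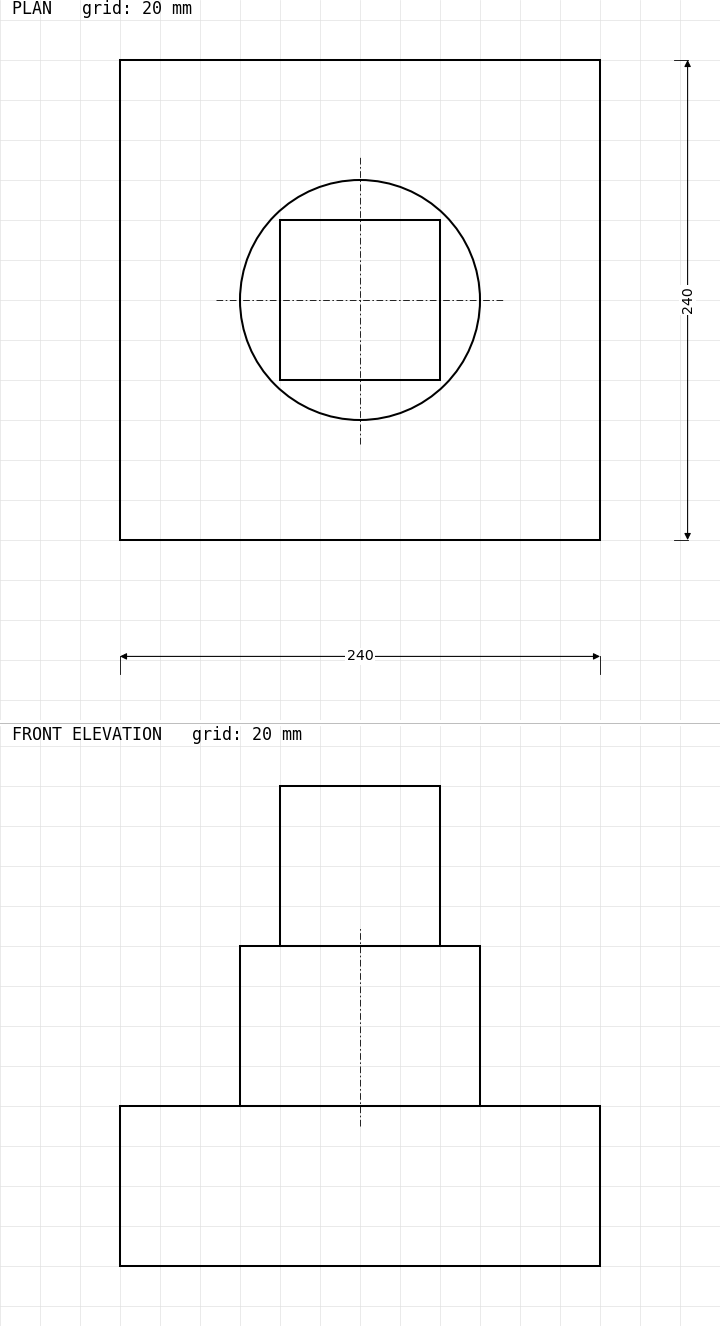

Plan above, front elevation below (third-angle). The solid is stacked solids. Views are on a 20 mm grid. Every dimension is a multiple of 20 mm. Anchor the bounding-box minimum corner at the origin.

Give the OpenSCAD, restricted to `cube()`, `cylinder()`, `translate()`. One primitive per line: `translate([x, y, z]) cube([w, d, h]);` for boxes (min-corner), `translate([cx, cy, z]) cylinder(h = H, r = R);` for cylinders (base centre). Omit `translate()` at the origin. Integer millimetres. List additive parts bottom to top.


cube([240, 240, 80]);
translate([120, 120, 80]) cylinder(h = 80, r = 60);
translate([80, 80, 160]) cube([80, 80, 80]);


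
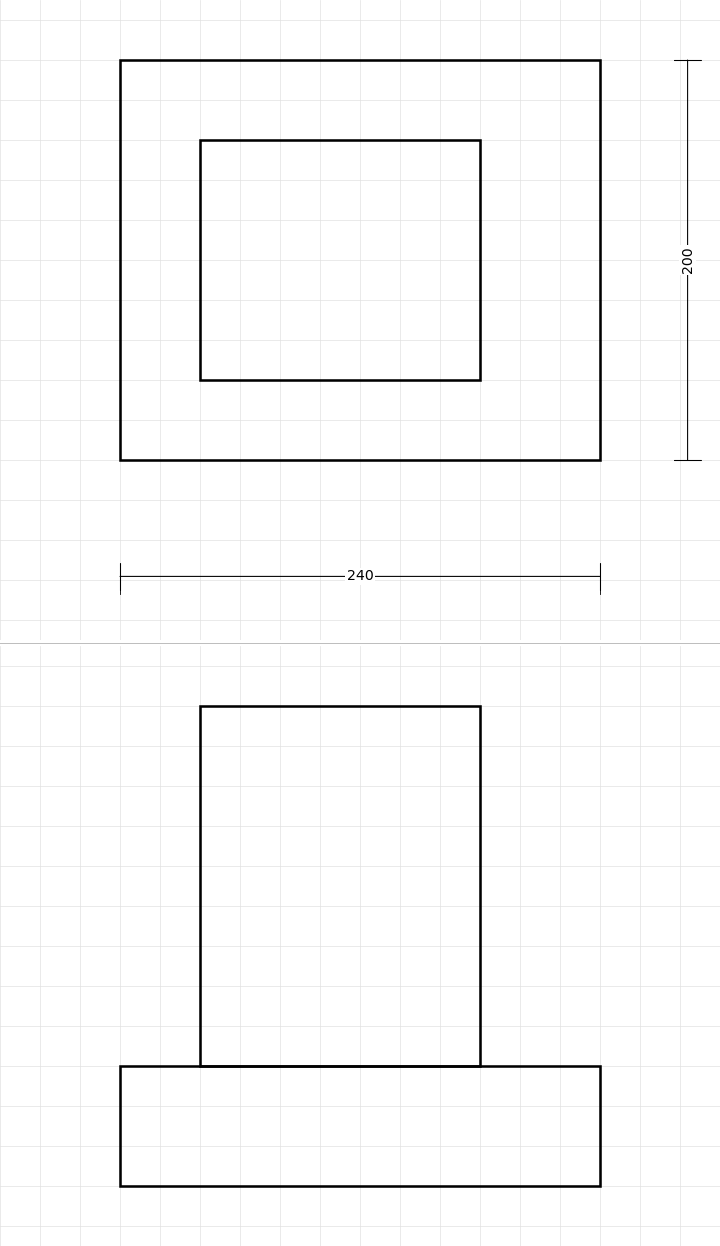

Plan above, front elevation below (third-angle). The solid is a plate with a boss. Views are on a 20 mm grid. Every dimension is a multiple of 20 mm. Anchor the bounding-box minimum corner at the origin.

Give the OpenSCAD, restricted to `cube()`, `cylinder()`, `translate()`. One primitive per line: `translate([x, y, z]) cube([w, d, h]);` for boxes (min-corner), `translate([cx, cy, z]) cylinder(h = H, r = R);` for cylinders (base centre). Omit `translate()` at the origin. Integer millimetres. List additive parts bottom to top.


cube([240, 200, 60]);
translate([40, 40, 60]) cube([140, 120, 180]);
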